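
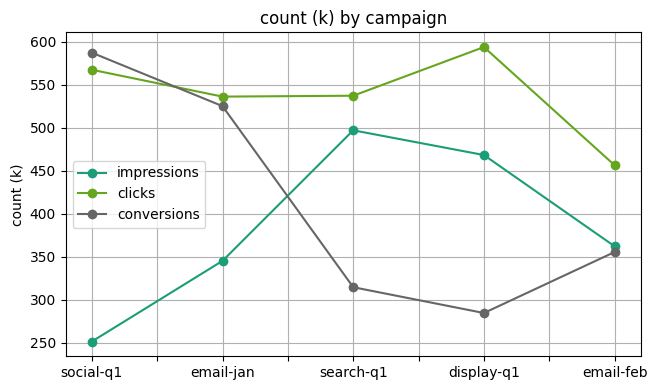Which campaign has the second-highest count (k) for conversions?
email-jan

Top 3 for conversions: social-q1 ≈ 600, email-jan ≈ 550, email-feb ≈ 350.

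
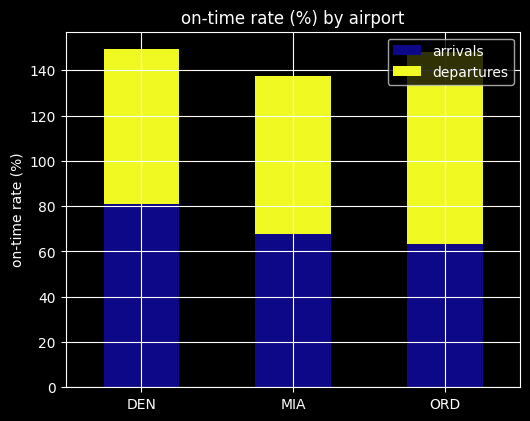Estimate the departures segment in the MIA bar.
≈ 80

departures top ≈ 140, bottom ≈ 60; segment ≈ 80.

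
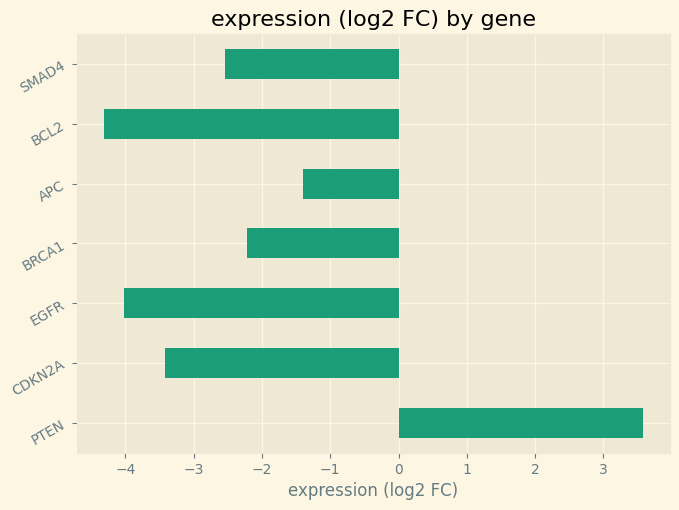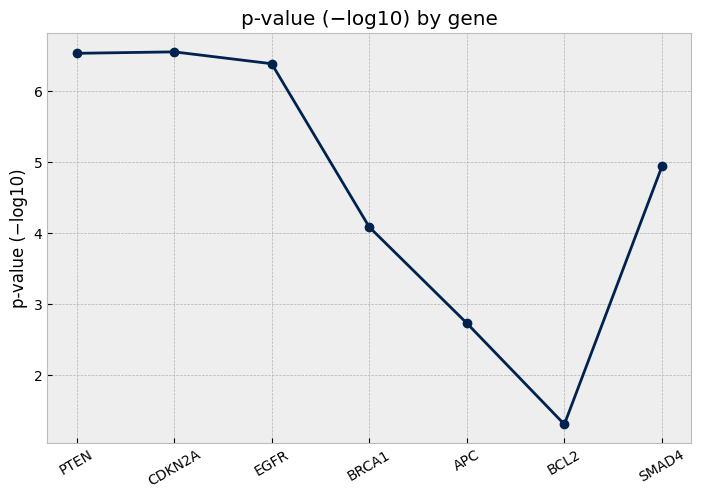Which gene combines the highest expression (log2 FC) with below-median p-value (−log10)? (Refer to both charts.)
APC

Chart 2 median p-value (−log10) ≈ 5; below-median genes: BRCA1, APC, BCL2. Among those, APC has the highest expression (log2 FC) (≈ -1.5).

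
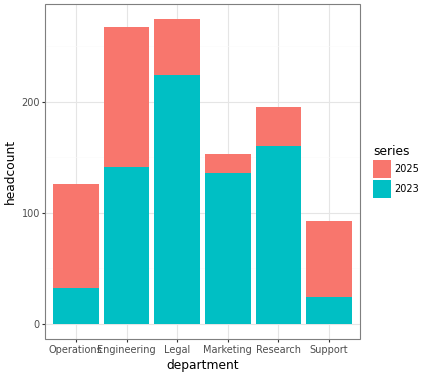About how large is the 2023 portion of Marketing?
≈ 125

2023 top ≈ 125, bottom ≈ 0; segment ≈ 125.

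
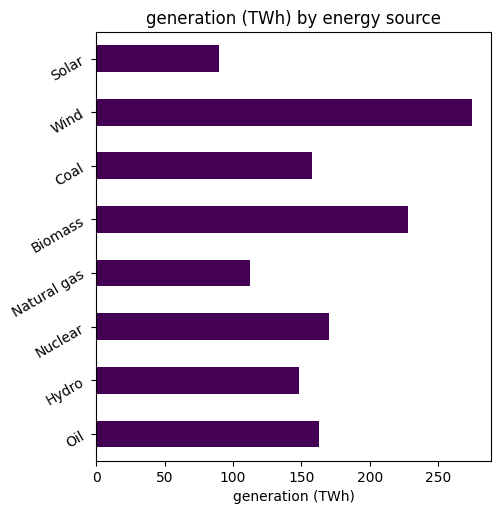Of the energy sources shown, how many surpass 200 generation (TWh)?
Above 200: Biomass, Wind.

2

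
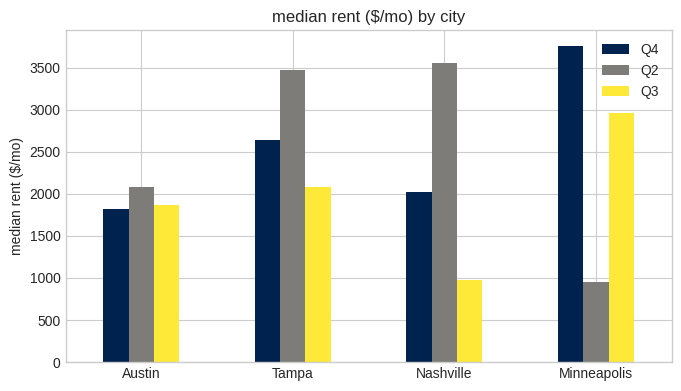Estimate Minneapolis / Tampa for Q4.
Minneapolis ≈ 4000, Tampa ≈ 2500; 4000/2500 ≈ 1.6.

≈ 1.6×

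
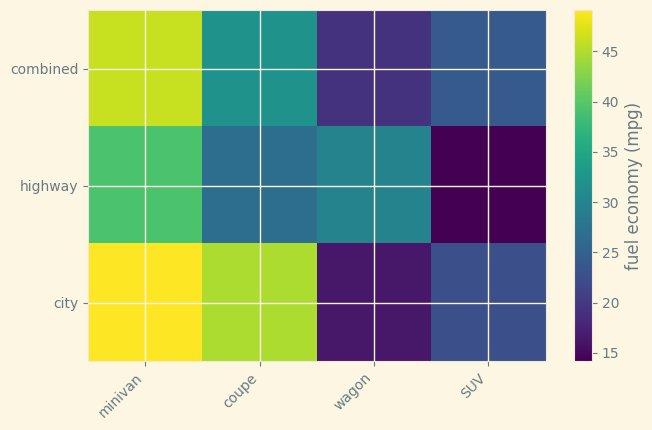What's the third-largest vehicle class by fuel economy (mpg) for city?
Top 4 for city: minivan ≈ 50, coupe ≈ 45, SUV ≈ 25, wagon ≈ 15.

SUV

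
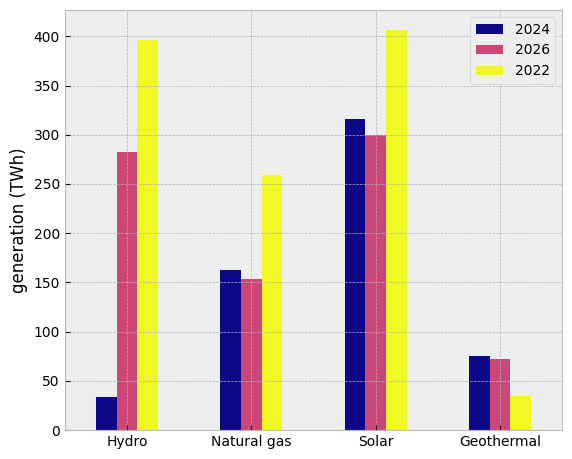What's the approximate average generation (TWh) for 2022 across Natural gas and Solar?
≈ 325

(250 + 400) / 2 ≈ 325.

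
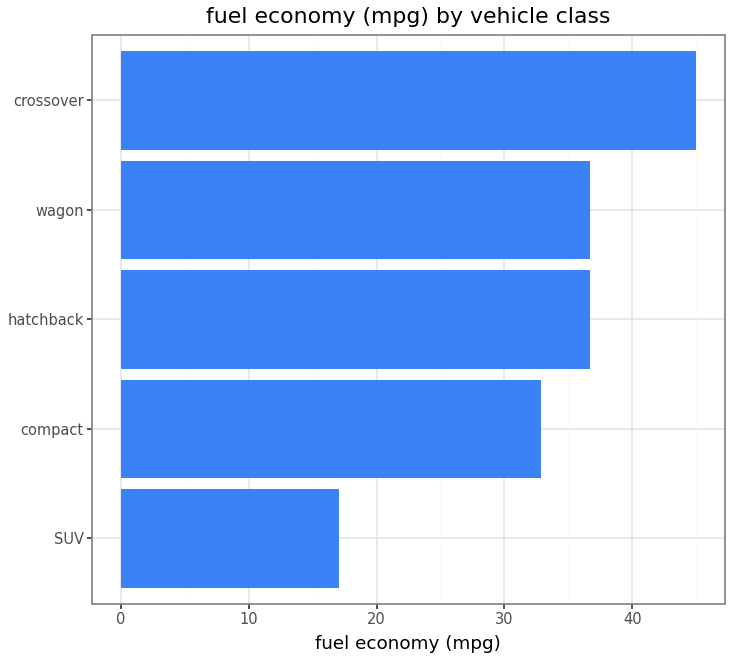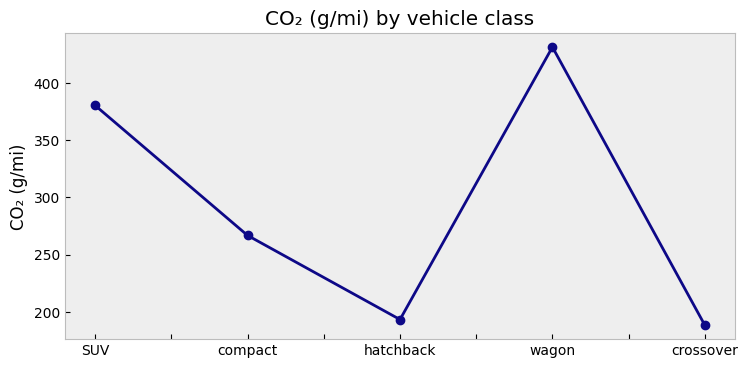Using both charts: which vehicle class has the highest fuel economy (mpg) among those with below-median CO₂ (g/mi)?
crossover

Chart 2 median CO₂ (g/mi) ≈ 250; below-median vehicle classes: hatchback, crossover. Among those, crossover has the highest fuel economy (mpg) (≈ 45).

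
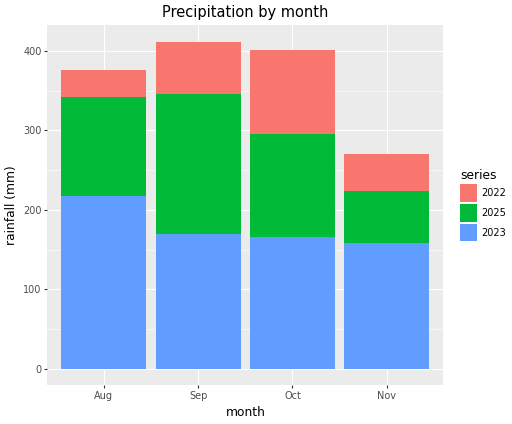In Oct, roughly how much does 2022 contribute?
2022 top ≈ 400, bottom ≈ 300; segment ≈ 100.

≈ 100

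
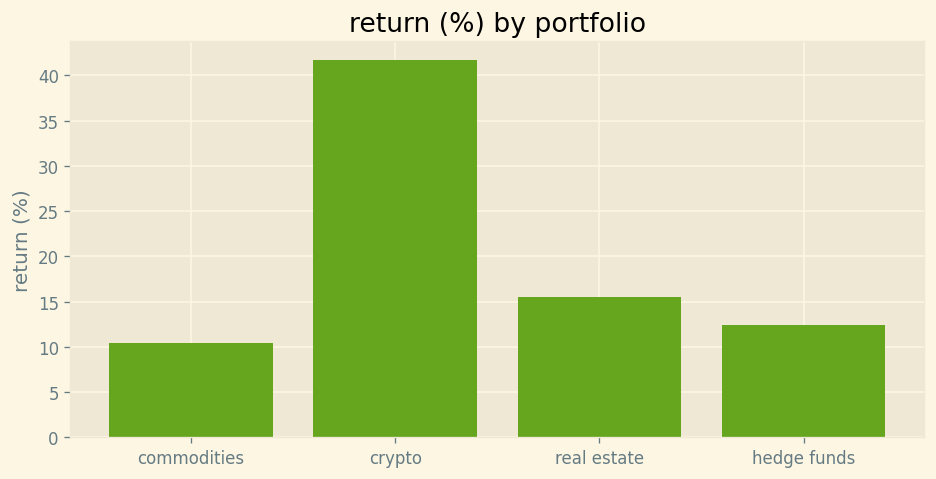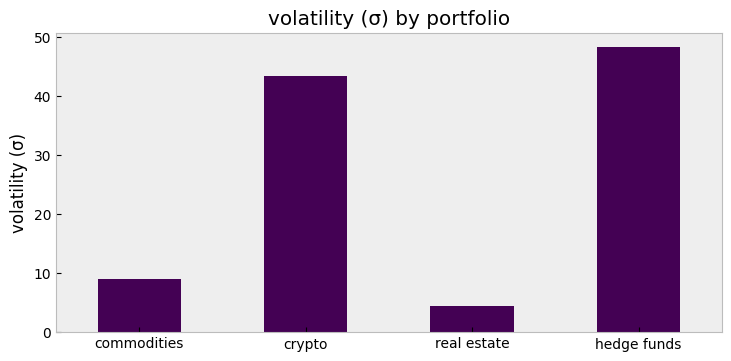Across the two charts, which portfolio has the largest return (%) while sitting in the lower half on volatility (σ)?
real estate

Chart 2 median volatility (σ) ≈ 25; below-median portfolios: commodities, real estate. Among those, real estate has the highest return (%) (≈ 15).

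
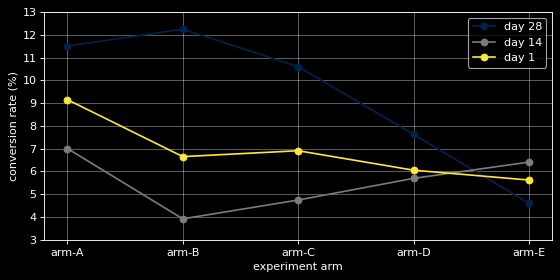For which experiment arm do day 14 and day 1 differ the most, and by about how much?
arm-B, ≈ 3 %

arm-B: day 14 ≈ 4, day 1 ≈ 7 → gap ≈ 3. Next-largest (arm-C) is only ≈ 2.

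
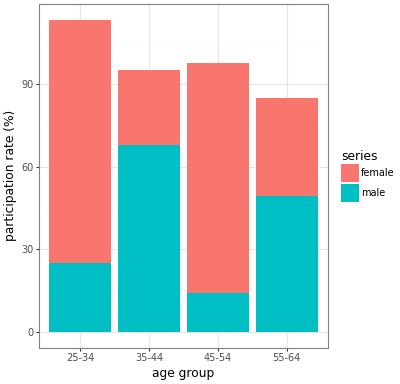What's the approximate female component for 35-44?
female top ≈ 100, bottom ≈ 70; segment ≈ 30.

≈ 30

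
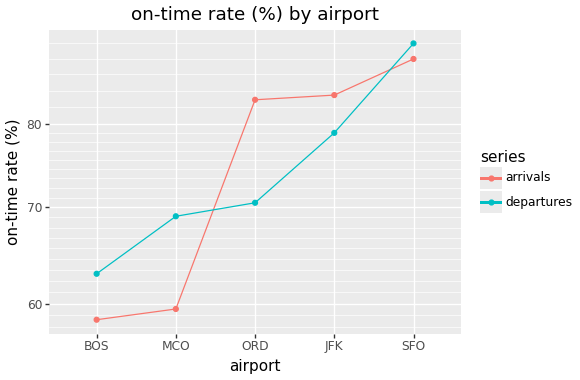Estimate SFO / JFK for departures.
≈ 1.12×

SFO ≈ 90, JFK ≈ 80; 90/80 ≈ 1.12.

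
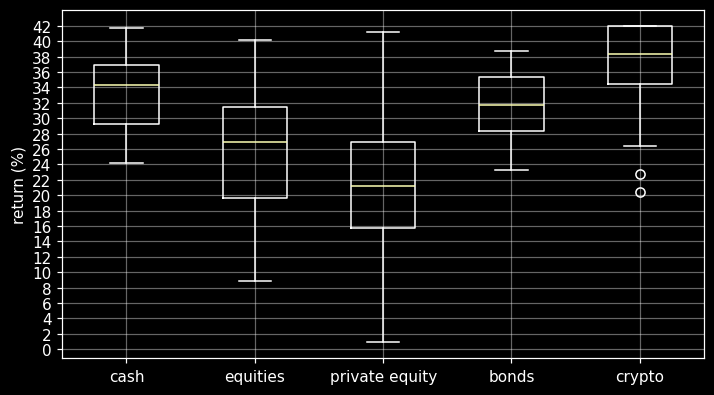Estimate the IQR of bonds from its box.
Q3 ≈ 36, Q1 ≈ 28; IQR ≈ 8.

≈ 8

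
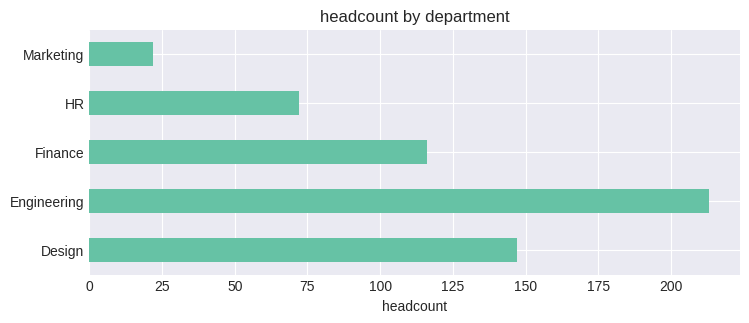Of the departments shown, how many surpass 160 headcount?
1

Above 160: Engineering.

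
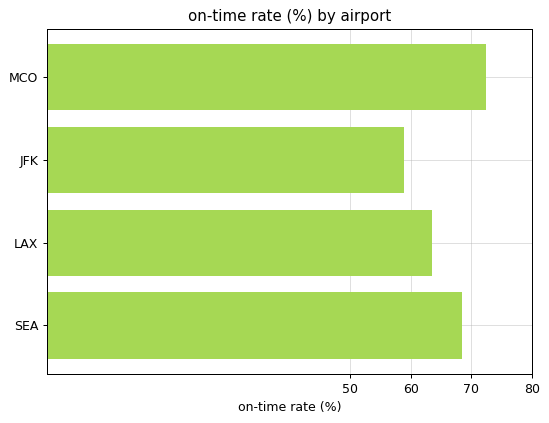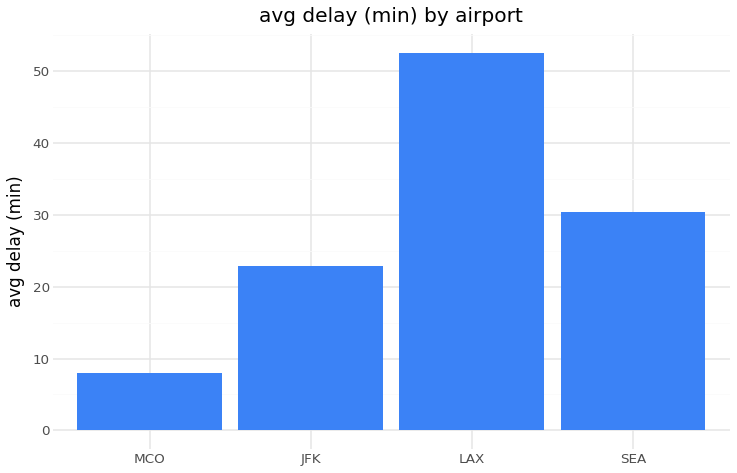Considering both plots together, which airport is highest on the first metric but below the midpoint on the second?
Chart 2 median avg delay (min) ≈ 25; below-median airports: MCO, JFK. Among those, MCO has the highest on-time rate (%) (≈ 70).

MCO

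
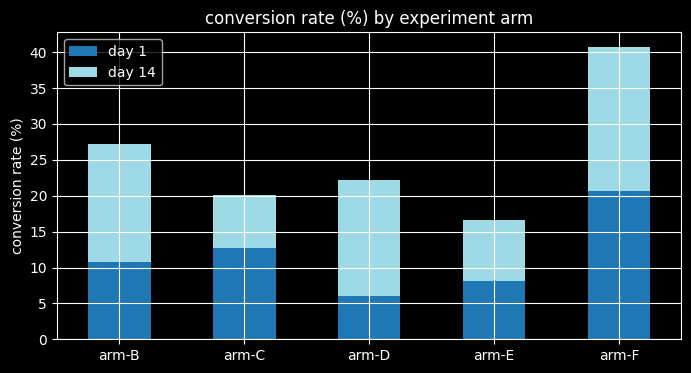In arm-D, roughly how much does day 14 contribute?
≈ 15

day 14 top ≈ 20, bottom ≈ 5; segment ≈ 15.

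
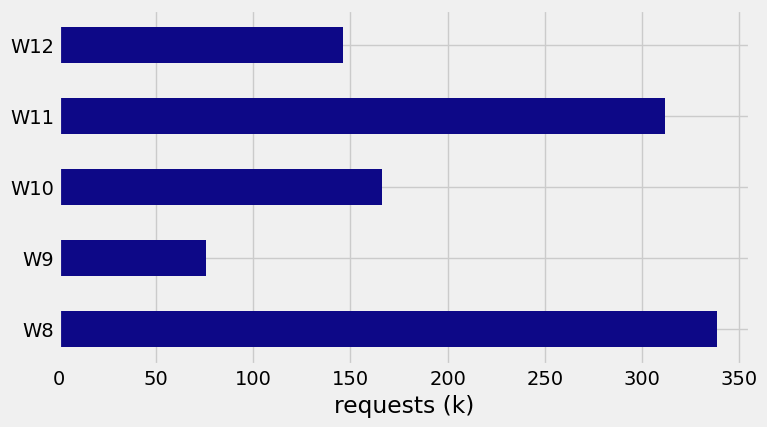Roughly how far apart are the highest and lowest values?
Max W8 ≈ 350, min W9 ≈ 100; range ≈ 250.

≈ 250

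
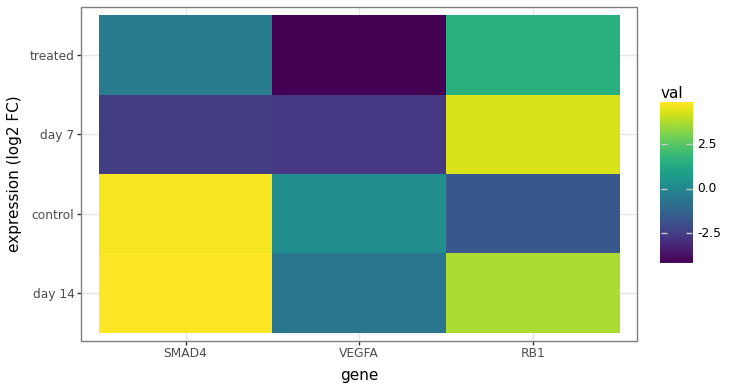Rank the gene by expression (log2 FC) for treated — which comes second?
SMAD4

Top 3 for treated: RB1 ≈ 2, SMAD4 ≈ 0, VEGFA ≈ -4.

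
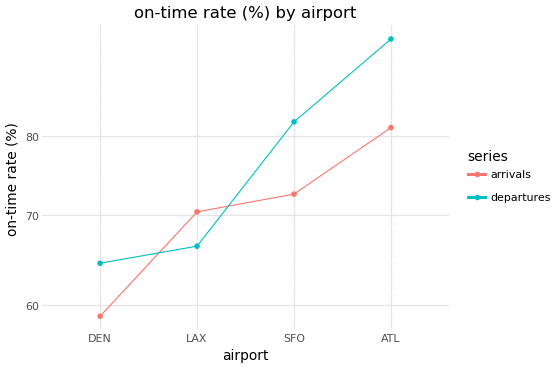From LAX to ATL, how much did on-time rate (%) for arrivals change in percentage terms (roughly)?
≈ +14.3%

LAX ≈ 70, ATL ≈ 80; (80 − 70) / 70 ≈ +14.3%.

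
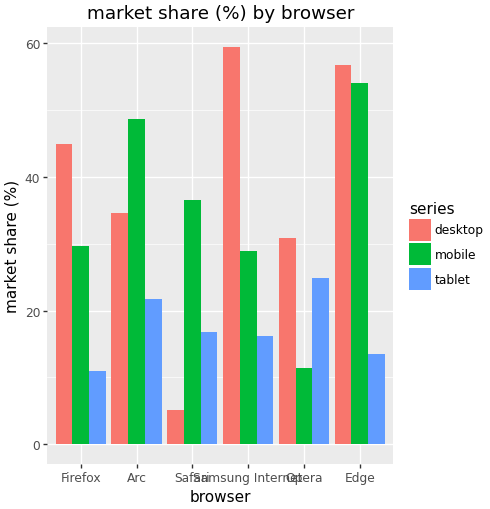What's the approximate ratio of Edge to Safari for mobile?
Edge ≈ 55, Safari ≈ 35; 55/35 ≈ 1.57.

≈ 1.57×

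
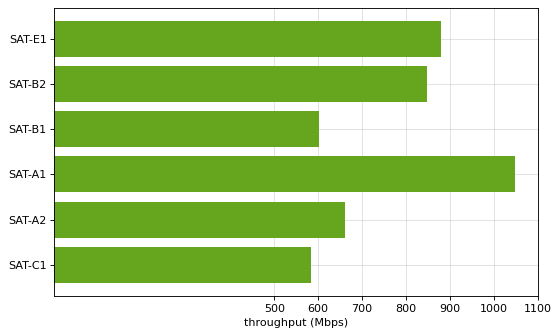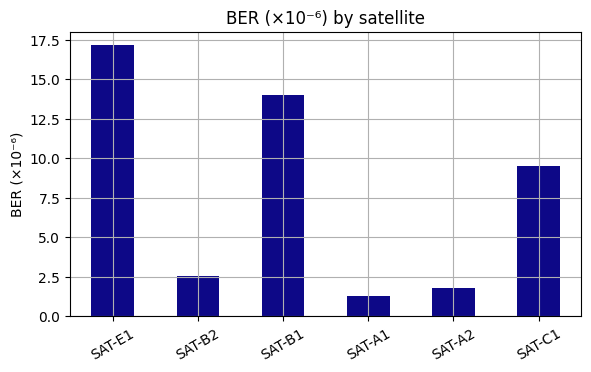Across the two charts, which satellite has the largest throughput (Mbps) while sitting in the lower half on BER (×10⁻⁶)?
Chart 2 median BER (×10⁻⁶) ≈ 6; below-median satellites: SAT-B2, SAT-A1, SAT-A2. Among those, SAT-A1 has the highest throughput (Mbps) (≈ 1000).

SAT-A1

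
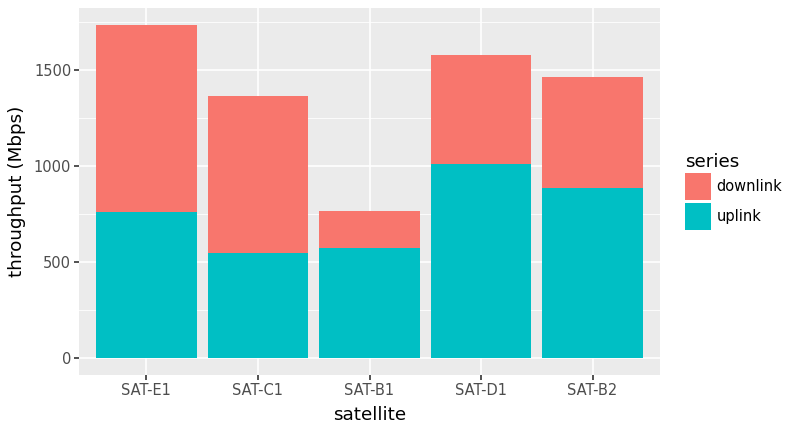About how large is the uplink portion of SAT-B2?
uplink top ≈ 800, bottom ≈ 0; segment ≈ 800.

≈ 800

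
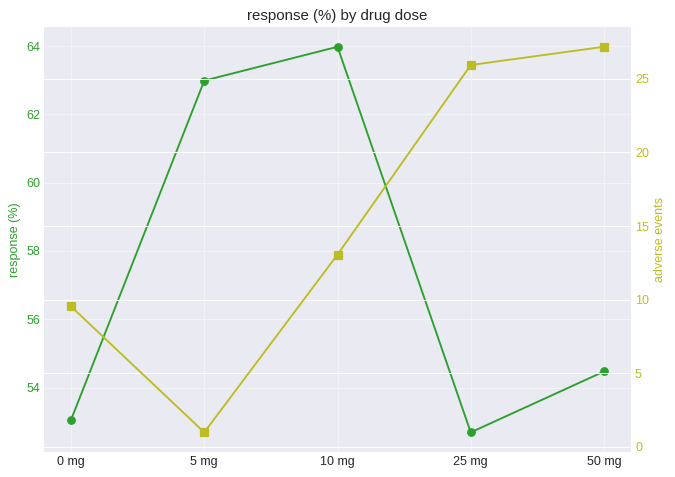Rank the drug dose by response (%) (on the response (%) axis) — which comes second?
Top 3 (on the response (%) axis): 10 mg ≈ 64, 5 mg ≈ 63, 50 mg ≈ 54.

5 mg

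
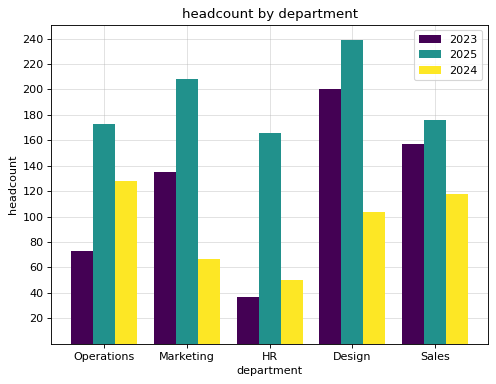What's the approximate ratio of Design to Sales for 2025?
≈ 1.33×

Design ≈ 240, Sales ≈ 180; 240/180 ≈ 1.33.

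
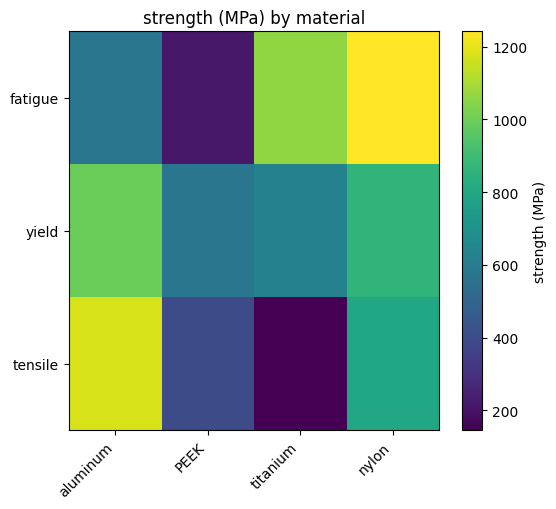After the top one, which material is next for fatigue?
Top 3 for fatigue: nylon ≈ 1200, titanium ≈ 1100, aluminum ≈ 600.

titanium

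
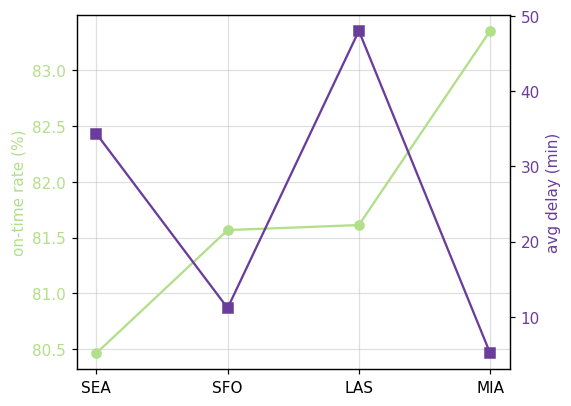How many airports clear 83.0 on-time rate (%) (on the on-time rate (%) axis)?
Above 83.0: MIA.

1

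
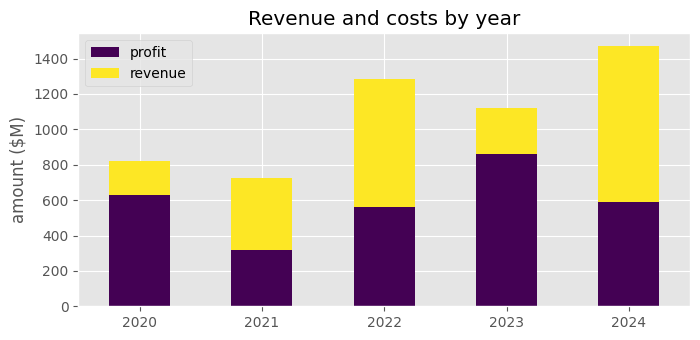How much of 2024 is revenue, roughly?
≈ 800

revenue top ≈ 1400, bottom ≈ 600; segment ≈ 800.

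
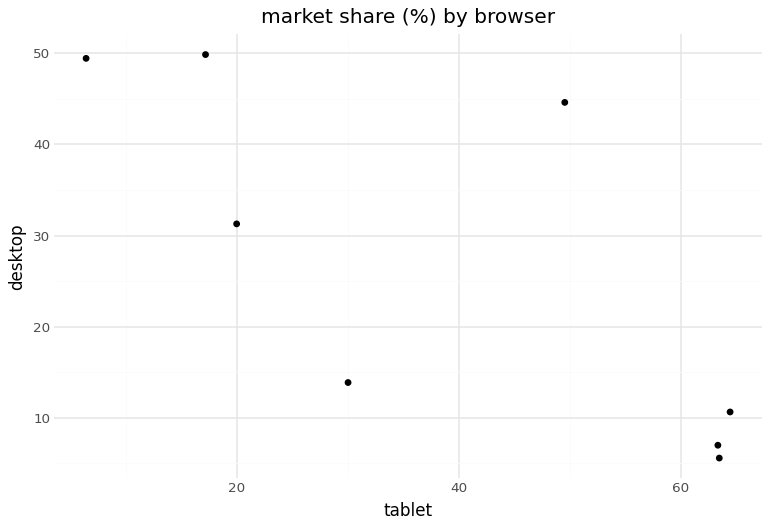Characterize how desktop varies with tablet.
negative, strong

Points are negatively correlated; strong (|r| ≈ 0.8).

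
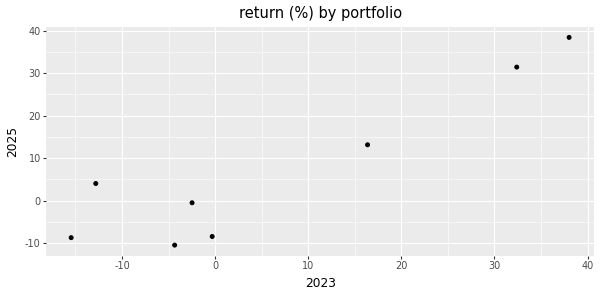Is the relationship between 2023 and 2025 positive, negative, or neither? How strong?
positive, strong

Points are positively correlated; strong (|r| ≈ 0.9).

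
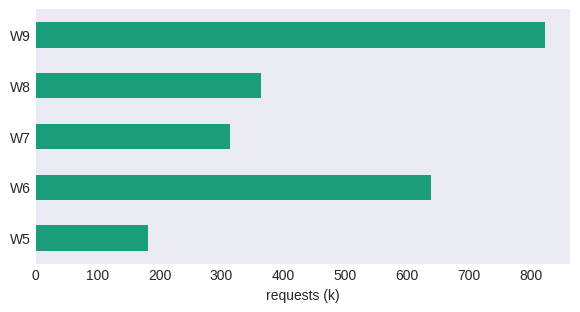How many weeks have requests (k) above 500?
2

Above 500: W6, W9.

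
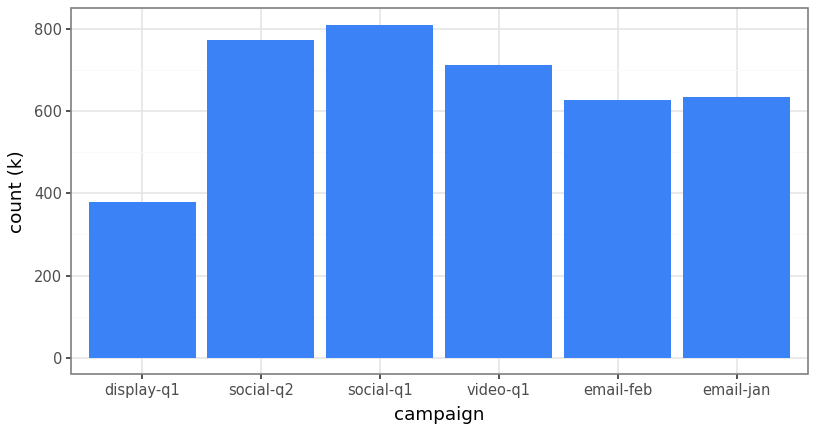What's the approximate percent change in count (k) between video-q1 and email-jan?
video-q1 ≈ 700, email-jan ≈ 600; (600 − 700) / 700 ≈ -14.3%.

≈ -14.3%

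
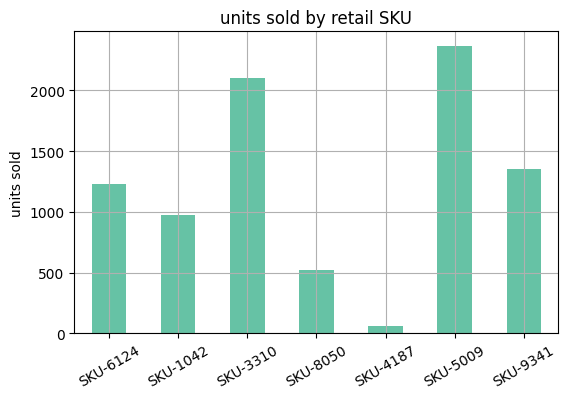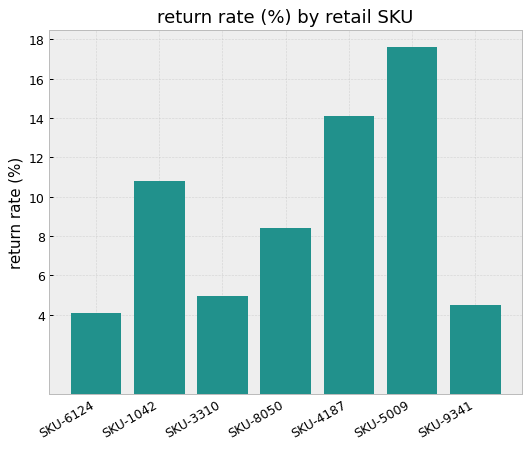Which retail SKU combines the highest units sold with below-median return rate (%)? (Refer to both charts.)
SKU-3310

Chart 2 median return rate (%) ≈ 8; below-median retail SKUs: SKU-6124, SKU-3310, SKU-9341. Among those, SKU-3310 has the highest units sold (≈ 2000).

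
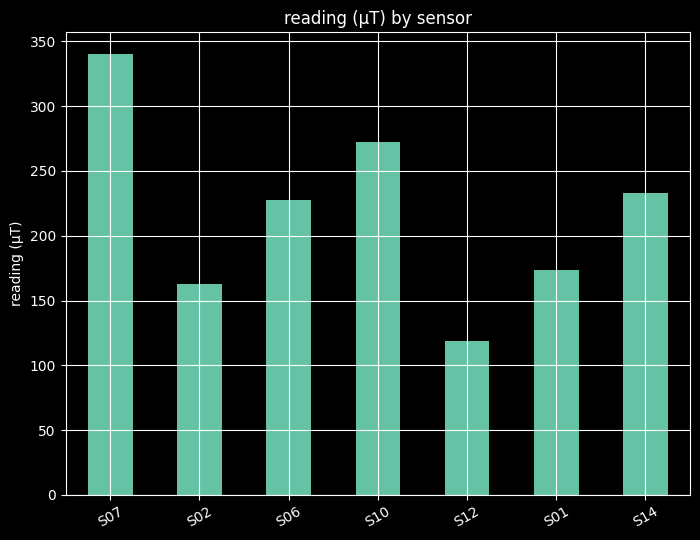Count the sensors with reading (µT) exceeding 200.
4

Above 200: S07, S06, S10, S14.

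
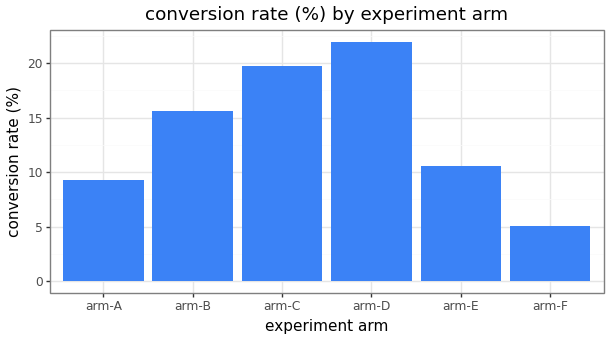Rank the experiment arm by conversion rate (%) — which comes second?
Top 3: arm-D ≈ 22, arm-C ≈ 20, arm-B ≈ 16.

arm-C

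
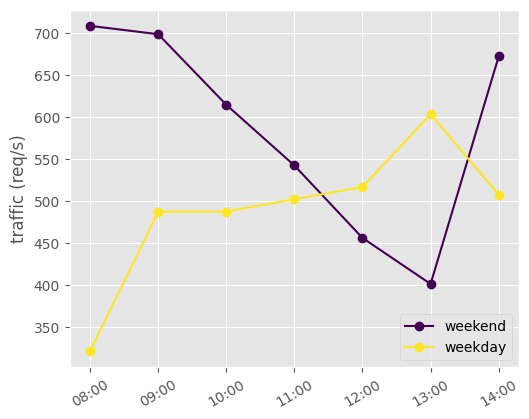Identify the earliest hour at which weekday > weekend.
12:00

11:00: weekday ≈ 500 vs weekend ≈ 550 (not yet); 12:00: weekday ≈ 500 vs weekend ≈ 450 (first crossover).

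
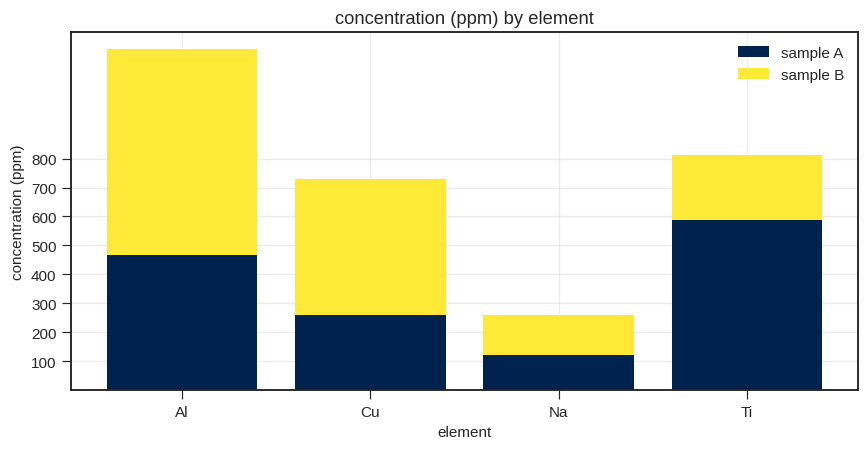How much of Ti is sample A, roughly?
≈ 600

sample A top ≈ 600, bottom ≈ 0; segment ≈ 600.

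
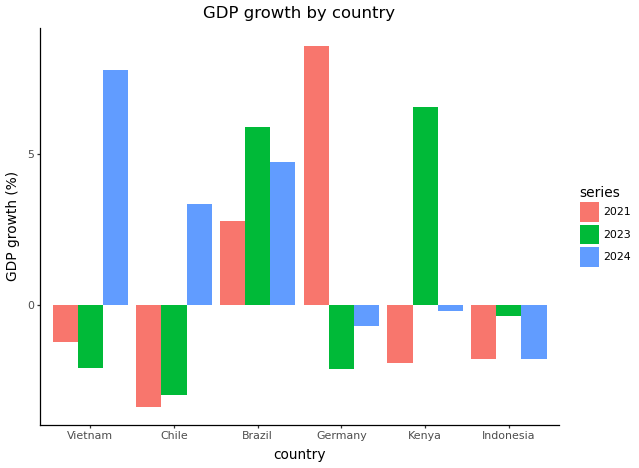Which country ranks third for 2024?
Top 4 for 2024: Vietnam ≈ 8, Brazil ≈ 5, Chile ≈ 3, Kenya ≈ 0.

Chile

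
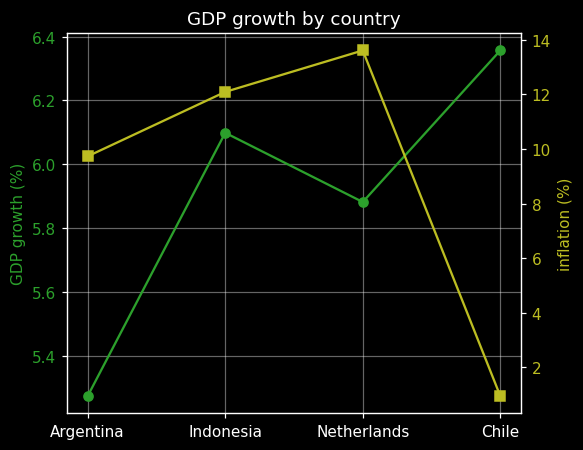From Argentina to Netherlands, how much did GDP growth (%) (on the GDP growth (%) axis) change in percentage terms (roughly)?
≈ +11.3%

Argentina ≈ 5.3, Netherlands ≈ 5.9; (5.9 − 5.3) / 5.3 ≈ +11.3%.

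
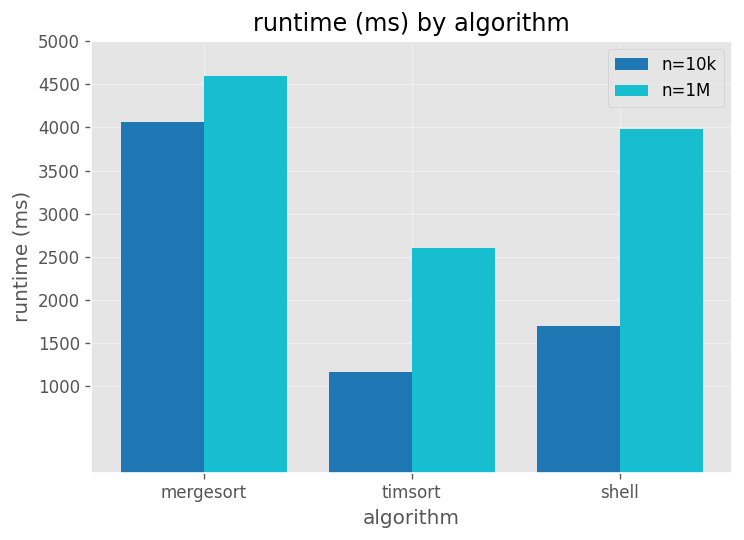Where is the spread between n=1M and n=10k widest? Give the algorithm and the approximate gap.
shell: n=1M ≈ 4000, n=10k ≈ 1500 → gap ≈ 2500. Next-largest (timsort) is only ≈ 1500.

shell, ≈ 2500 ms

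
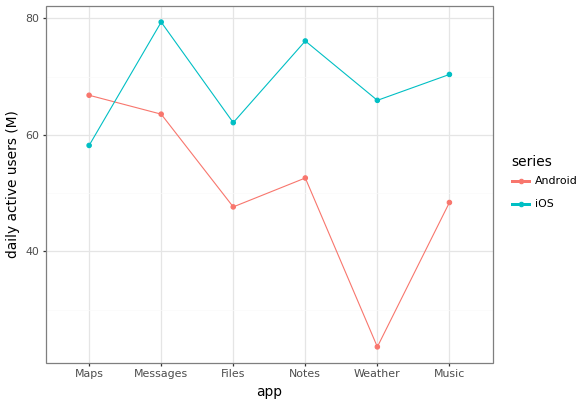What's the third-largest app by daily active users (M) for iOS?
Top 4 for iOS: Messages ≈ 80, Notes ≈ 75, Music ≈ 70, Weather ≈ 65.

Music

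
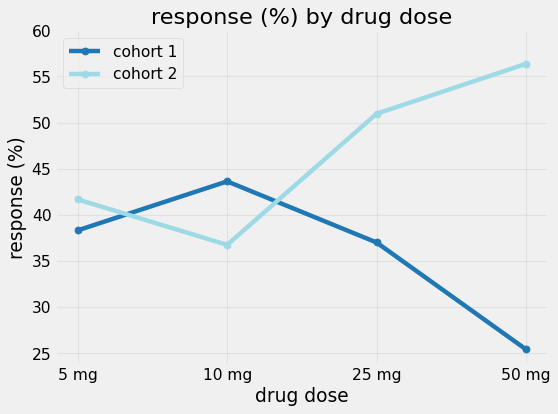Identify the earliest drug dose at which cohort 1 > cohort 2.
10 mg

5 mg: cohort 1 ≈ 40 vs cohort 2 ≈ 40 (not yet); 10 mg: cohort 1 ≈ 45 vs cohort 2 ≈ 35 (first crossover).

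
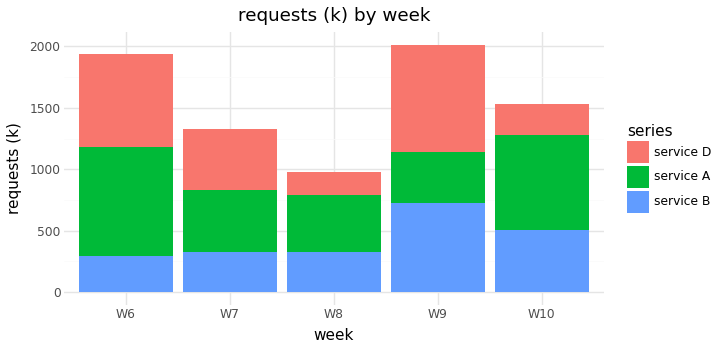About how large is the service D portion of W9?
service D top ≈ 2000, bottom ≈ 1200; segment ≈ 800.

≈ 800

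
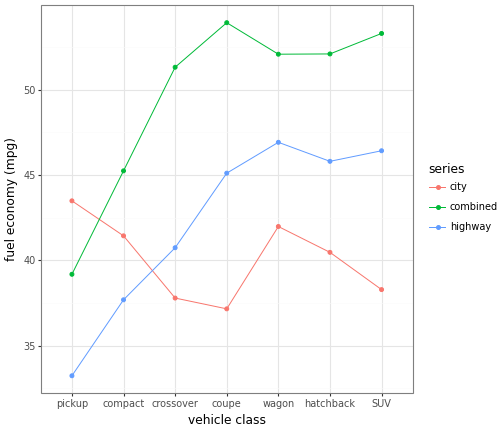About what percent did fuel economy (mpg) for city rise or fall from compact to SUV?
compact ≈ 42, SUV ≈ 38; (38 − 42) / 42 ≈ -9.5%.

≈ -9.5%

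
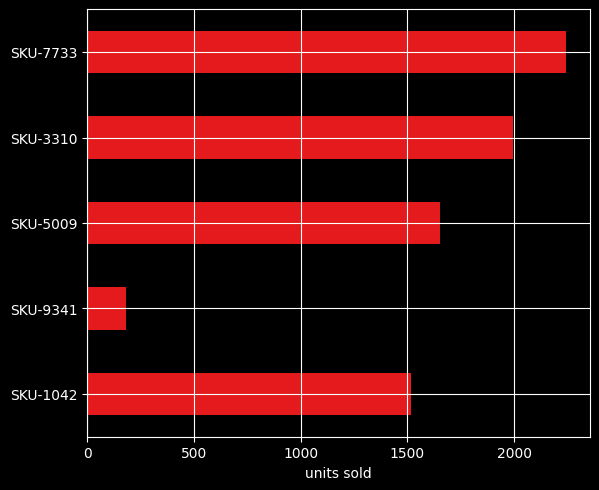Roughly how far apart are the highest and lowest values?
Max SKU-7733 ≈ 2200, min SKU-9341 ≈ 200; range ≈ 2000.

≈ 2000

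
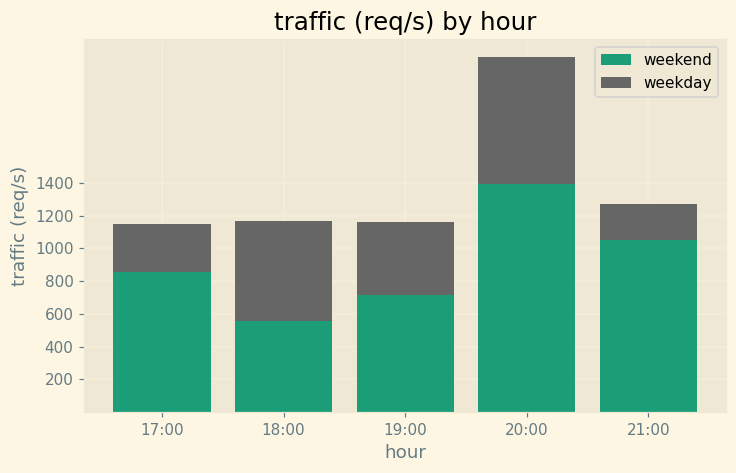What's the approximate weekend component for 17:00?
≈ 800

weekend top ≈ 800, bottom ≈ 0; segment ≈ 800.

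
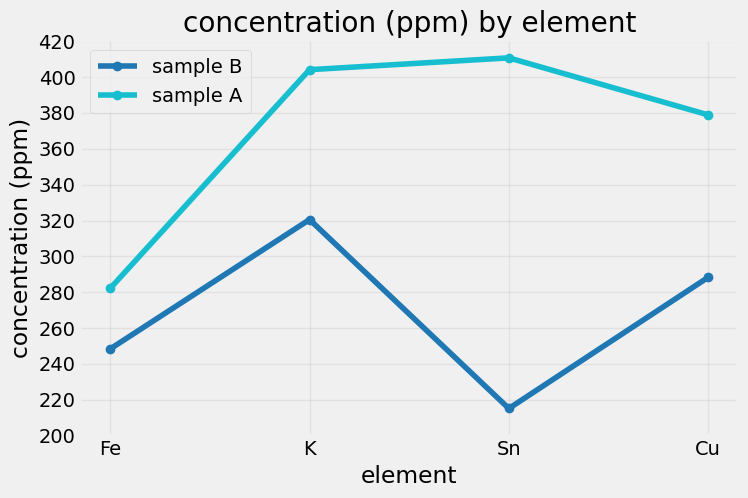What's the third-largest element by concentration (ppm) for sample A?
Top 4 for sample A: Sn ≈ 420, K ≈ 400, Cu ≈ 380, Fe ≈ 280.

Cu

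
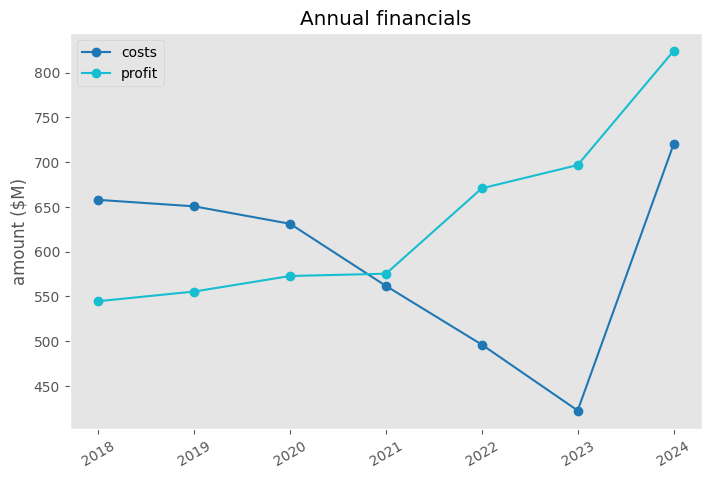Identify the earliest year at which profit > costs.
2020: profit ≈ 550 vs costs ≈ 650 (not yet); 2021: profit ≈ 600 vs costs ≈ 550 (first crossover).

2021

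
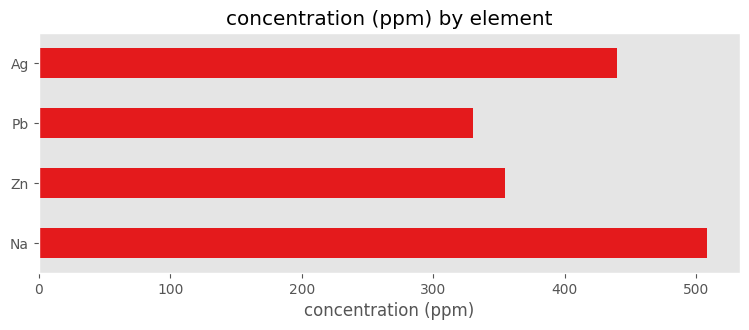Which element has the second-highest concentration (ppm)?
Ag

Top 3: Na ≈ 500, Ag ≈ 450, Zn ≈ 350.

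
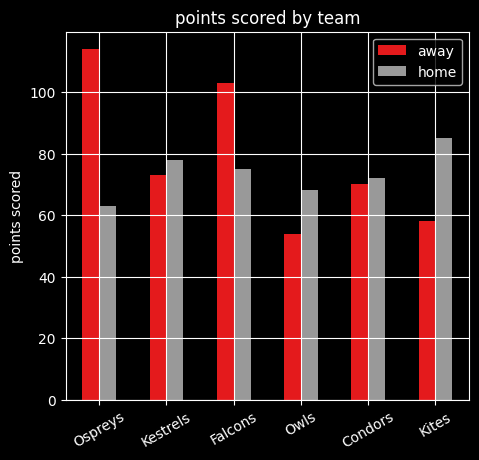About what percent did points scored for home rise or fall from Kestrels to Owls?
≈ -12.5%

Kestrels ≈ 80, Owls ≈ 70; (70 − 80) / 80 ≈ -12.5%.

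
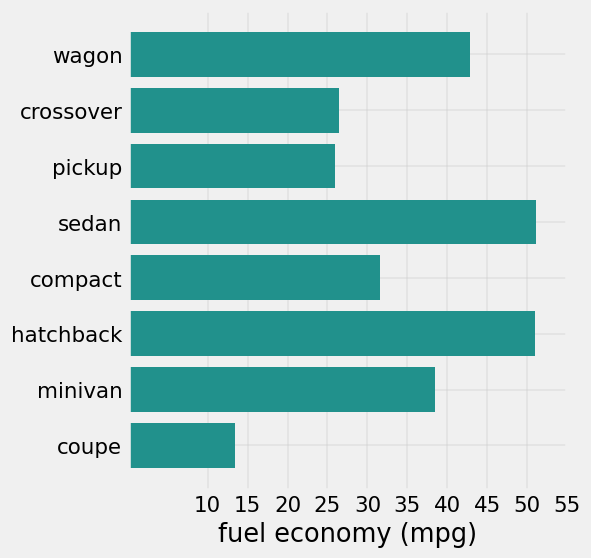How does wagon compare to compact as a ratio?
wagon ≈ 45, compact ≈ 30; 45/30 ≈ 1.5.

≈ 1.5×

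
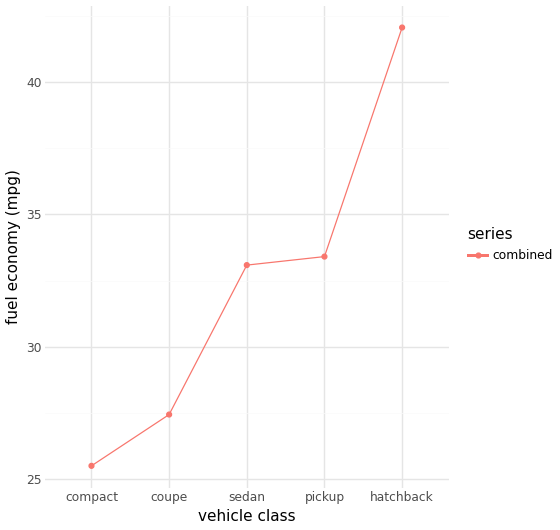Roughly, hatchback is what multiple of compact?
≈ 1.62×

hatchback ≈ 42, compact ≈ 26; 42/26 ≈ 1.62.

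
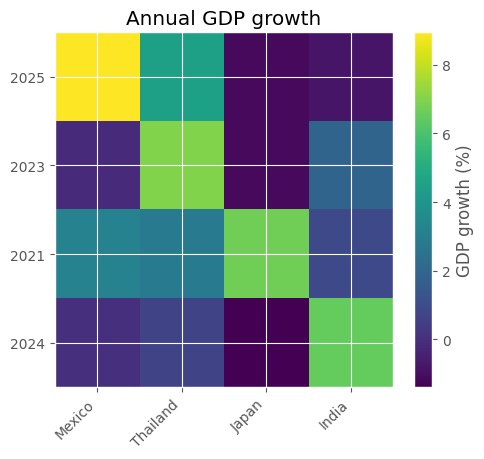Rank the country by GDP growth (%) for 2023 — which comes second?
India

Top 3 for 2023: Thailand ≈ 7, India ≈ 2, Mexico ≈ 0.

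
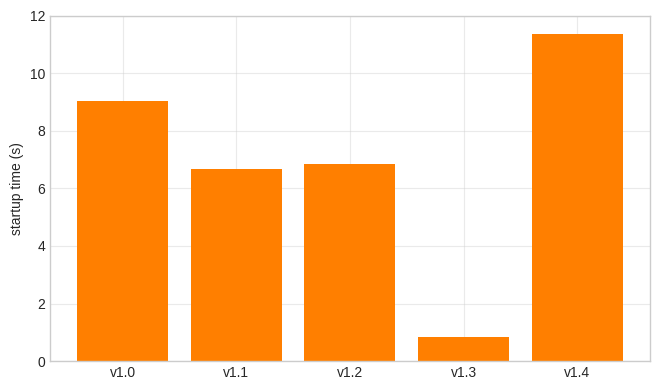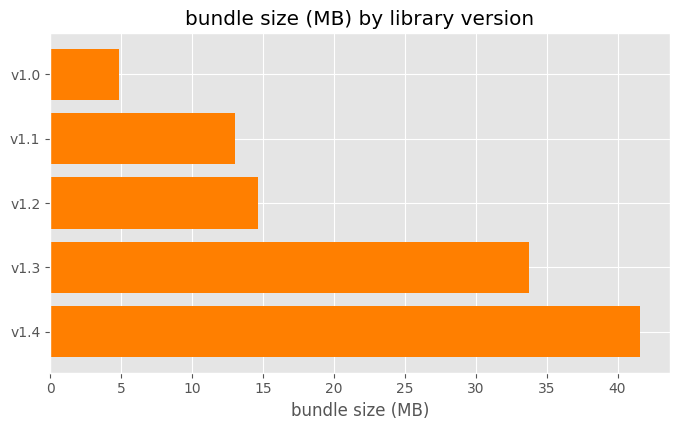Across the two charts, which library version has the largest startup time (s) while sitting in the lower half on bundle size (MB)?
Chart 2 median bundle size (MB) ≈ 15; below-median library versions: v1.0, v1.1. Among those, v1.0 has the highest startup time (s) (≈ 10).

v1.0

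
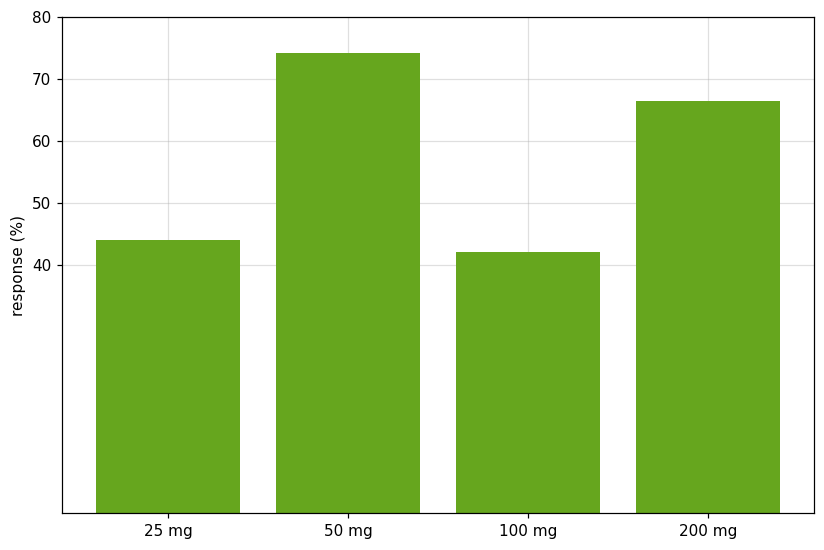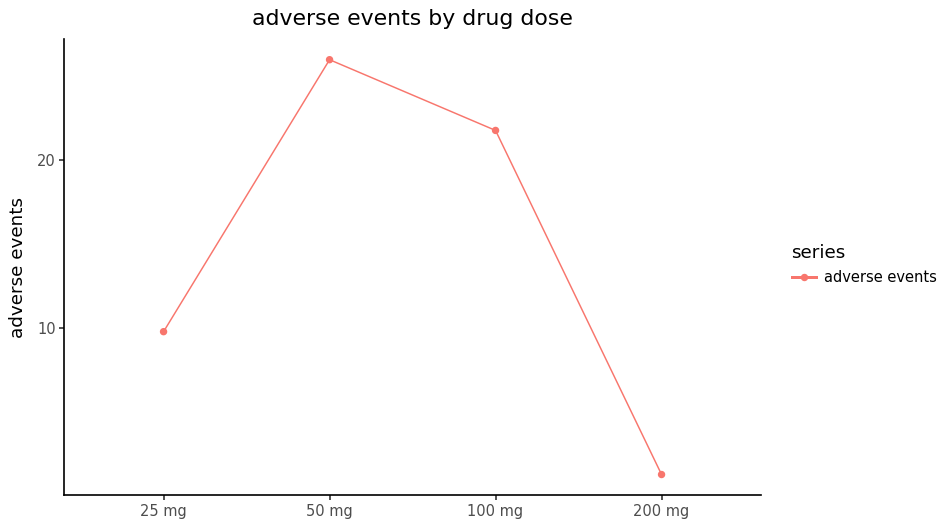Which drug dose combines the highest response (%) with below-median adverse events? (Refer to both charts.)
200 mg

Chart 2 median adverse events ≈ 15; below-median drug doses: 25 mg, 200 mg. Among those, 200 mg has the highest response (%) (≈ 70).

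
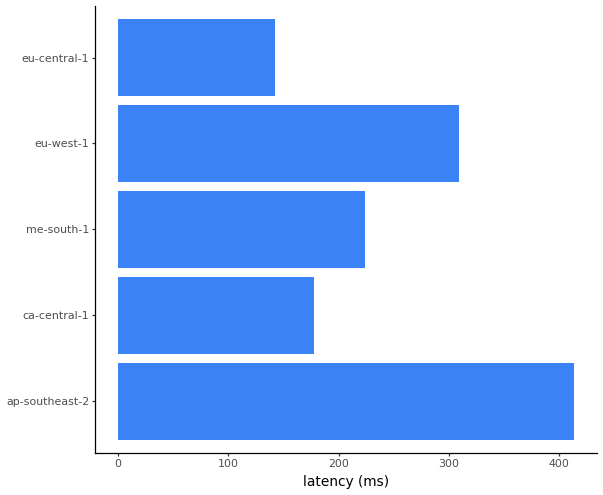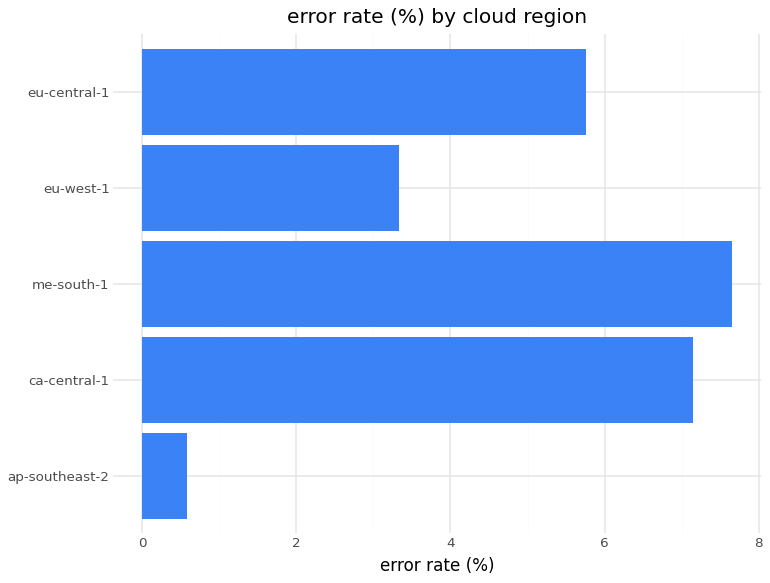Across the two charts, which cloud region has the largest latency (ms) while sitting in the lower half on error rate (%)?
Chart 2 median error rate (%) ≈ 6; below-median cloud regions: ap-southeast-2, eu-west-1. Among those, ap-southeast-2 has the highest latency (ms) (≈ 400).

ap-southeast-2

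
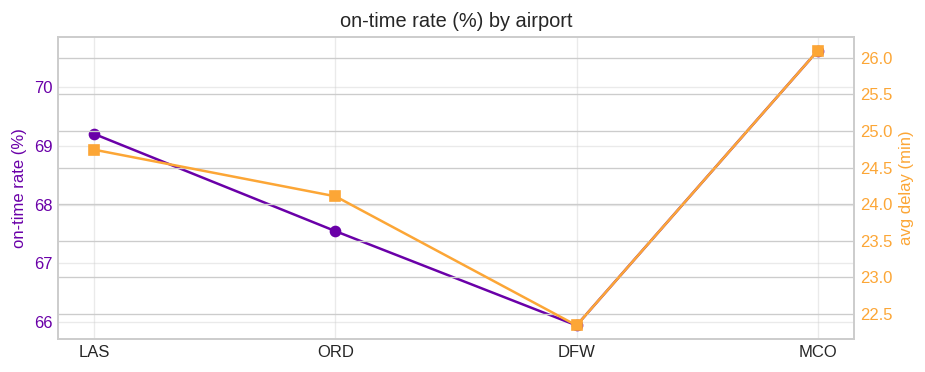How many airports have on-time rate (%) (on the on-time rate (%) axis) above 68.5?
Above 68.5: LAS, MCO.

2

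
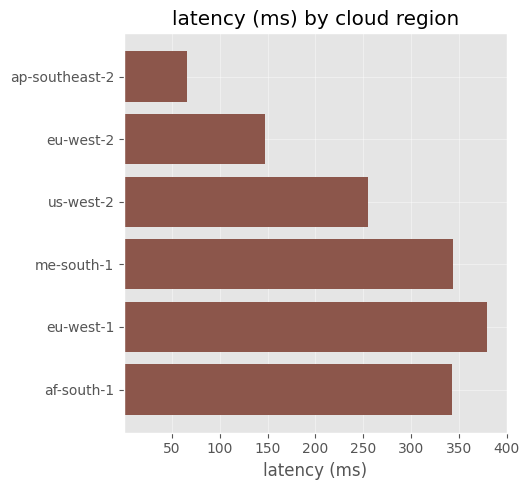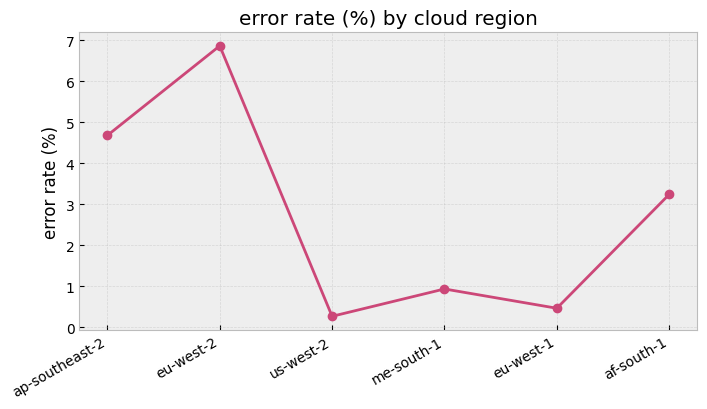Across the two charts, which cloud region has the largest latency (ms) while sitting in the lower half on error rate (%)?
Chart 2 median error rate (%) ≈ 2; below-median cloud regions: us-west-2, me-south-1, eu-west-1. Among those, eu-west-1 has the highest latency (ms) (≈ 400).

eu-west-1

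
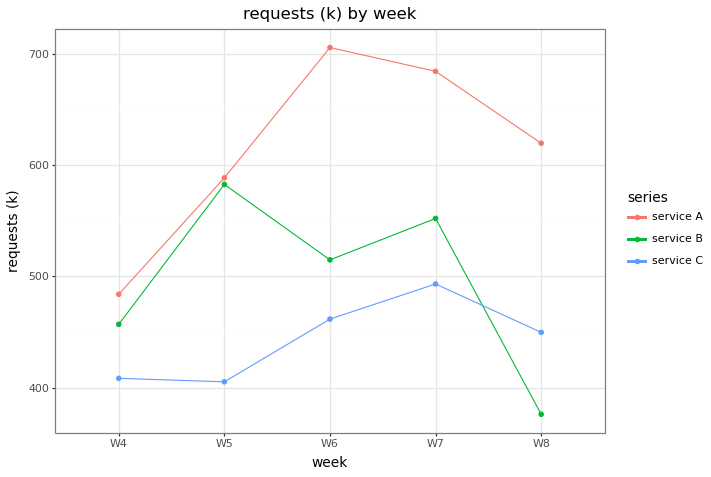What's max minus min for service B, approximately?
≈ 200

Max W5 ≈ 600, min W8 ≈ 400; range ≈ 200.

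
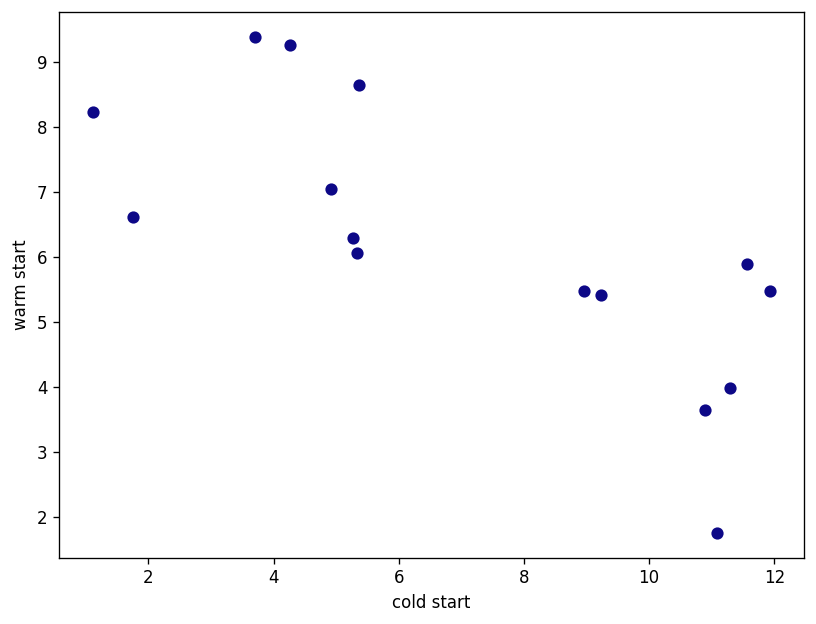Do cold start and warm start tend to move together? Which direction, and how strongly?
negative, strong

Points are negatively correlated; strong (|r| ≈ 0.8).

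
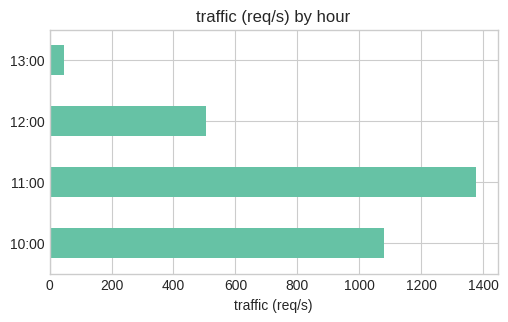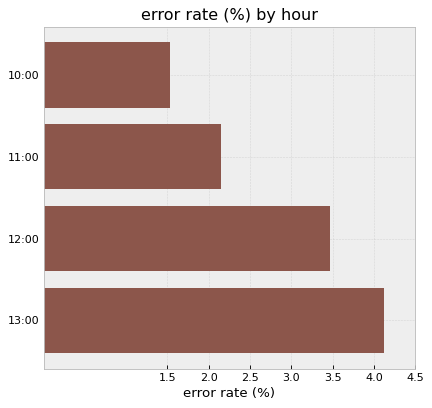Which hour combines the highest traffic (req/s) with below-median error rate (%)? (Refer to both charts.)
11:00

Chart 2 median error rate (%) ≈ 3; below-median hours: 10:00, 11:00. Among those, 11:00 has the highest traffic (req/s) (≈ 1400).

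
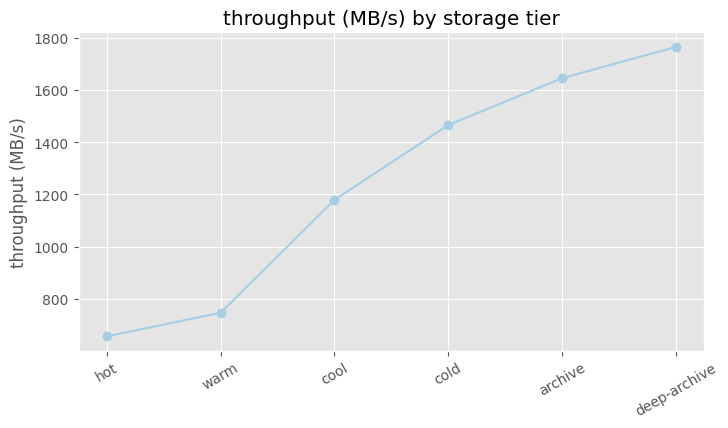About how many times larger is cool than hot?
≈ 1.71×

cool ≈ 1200, hot ≈ 700; 1200/700 ≈ 1.71.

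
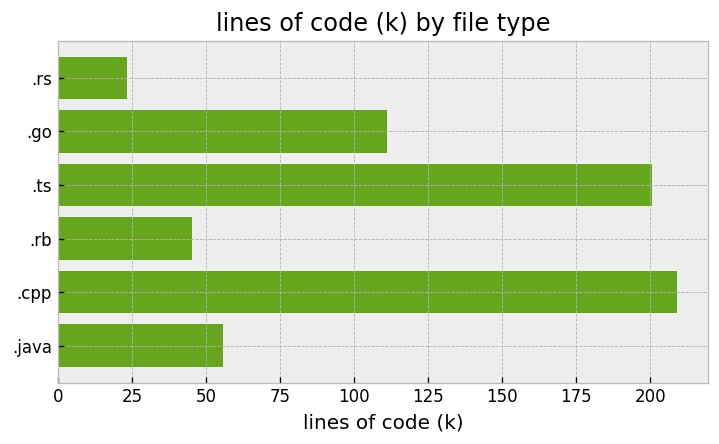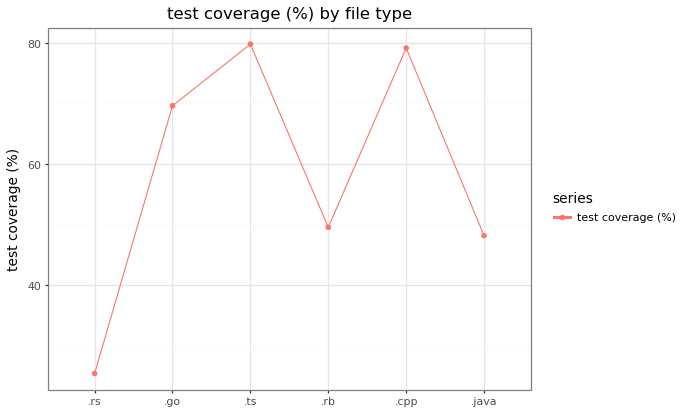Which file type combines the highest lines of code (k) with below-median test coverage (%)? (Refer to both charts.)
.java

Chart 2 median test coverage (%) ≈ 60; below-median file types: .rs, .rb, .java. Among those, .java has the highest lines of code (k) (≈ 60).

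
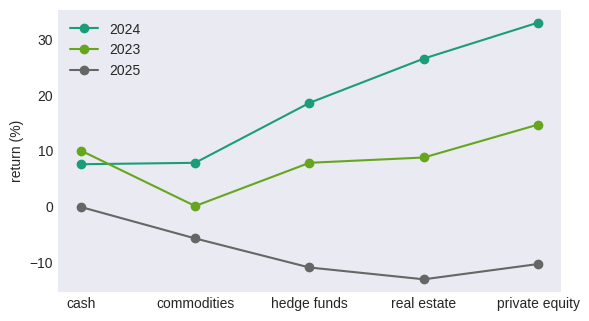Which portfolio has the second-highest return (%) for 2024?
real estate

Top 3 for 2024: private equity ≈ 35, real estate ≈ 25, hedge funds ≈ 20.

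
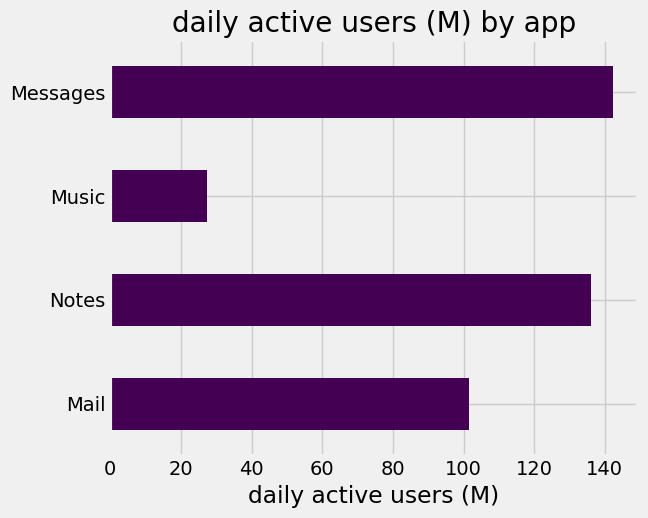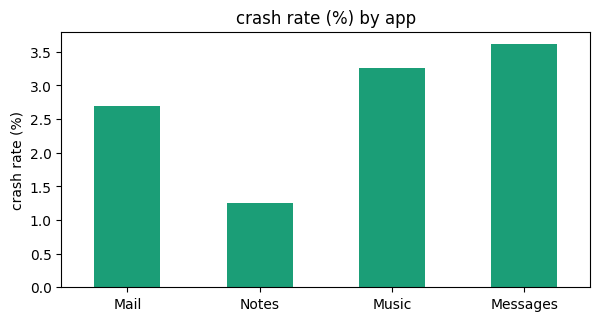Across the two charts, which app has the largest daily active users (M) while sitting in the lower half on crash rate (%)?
Notes

Chart 2 median crash rate (%) ≈ 3; below-median apps: Mail, Notes. Among those, Notes has the highest daily active users (M) (≈ 140).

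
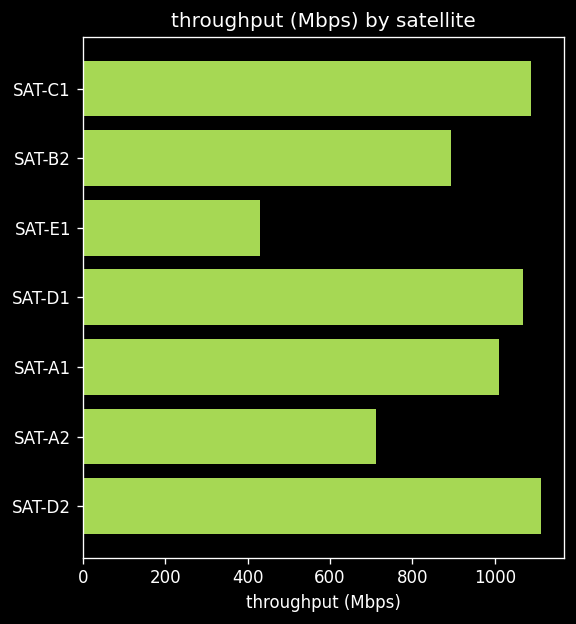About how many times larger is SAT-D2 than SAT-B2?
SAT-D2 ≈ 1100, SAT-B2 ≈ 900; 1100/900 ≈ 1.22.

≈ 1.22×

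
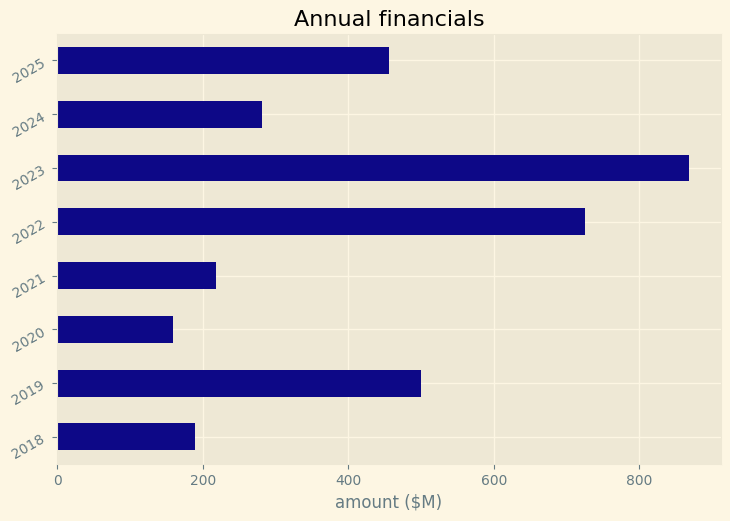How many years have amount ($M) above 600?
Above 600: 2022, 2023.

2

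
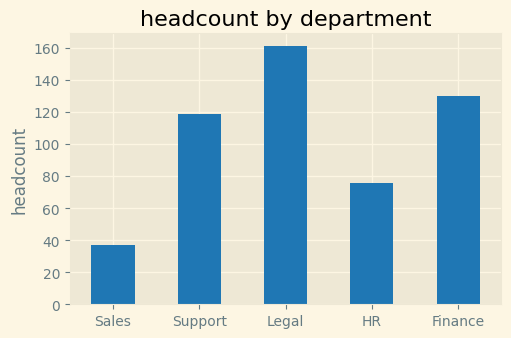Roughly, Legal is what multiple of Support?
Legal ≈ 160, Support ≈ 120; 160/120 ≈ 1.33.

≈ 1.33×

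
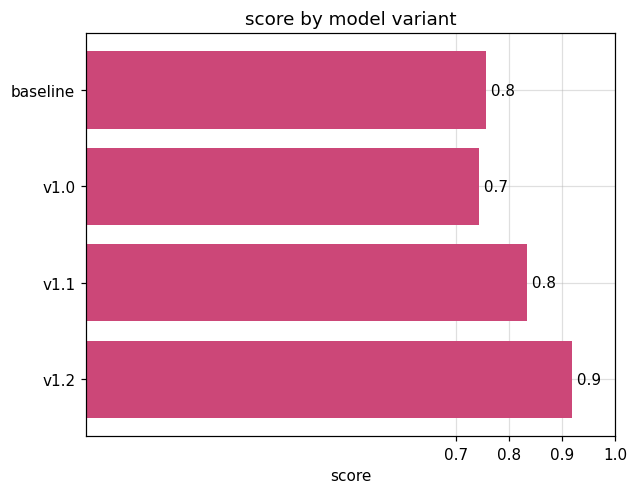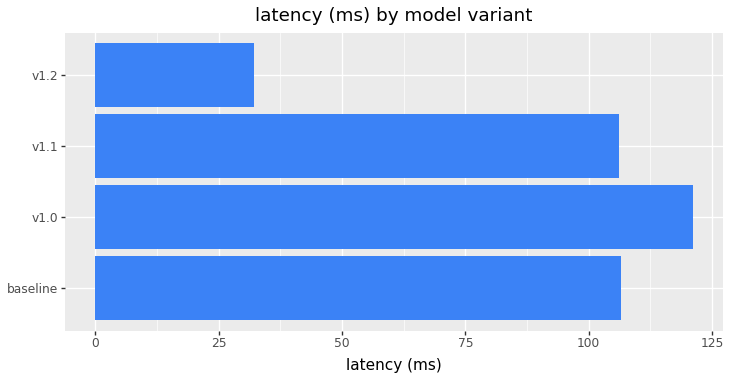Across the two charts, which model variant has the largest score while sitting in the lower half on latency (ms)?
v1.2

Chart 2 median latency (ms) ≈ 100; below-median model variants: v1.1, v1.2. Among those, v1.2 has the highest score (≈ 0.9).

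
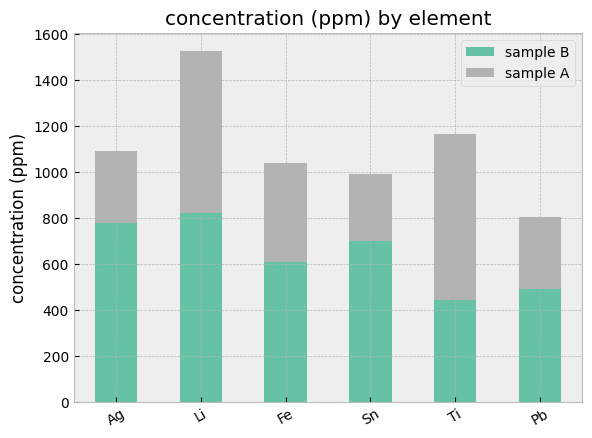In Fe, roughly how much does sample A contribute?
≈ 400

sample A top ≈ 1000, bottom ≈ 600; segment ≈ 400.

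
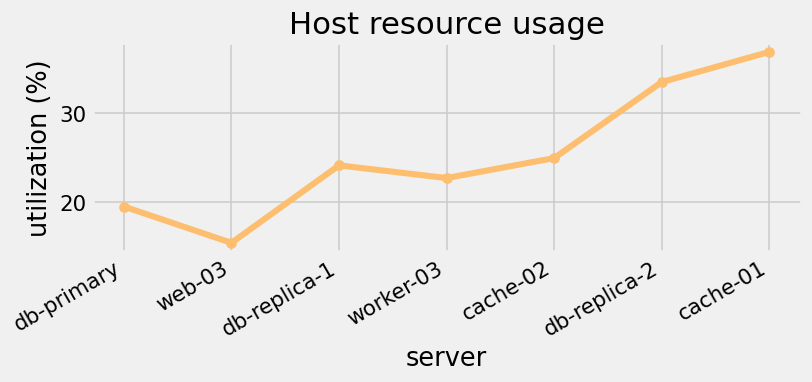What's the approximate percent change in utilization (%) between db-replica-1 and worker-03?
≈ -8.3%

db-replica-1 ≈ 24, worker-03 ≈ 22; (22 − 24) / 24 ≈ -8.3%.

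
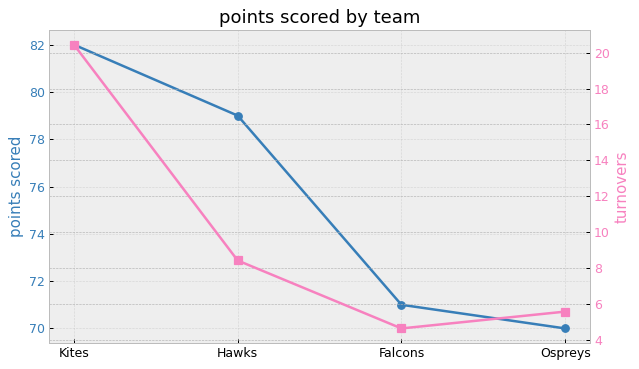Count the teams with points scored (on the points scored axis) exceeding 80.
1

Above 80: Kites.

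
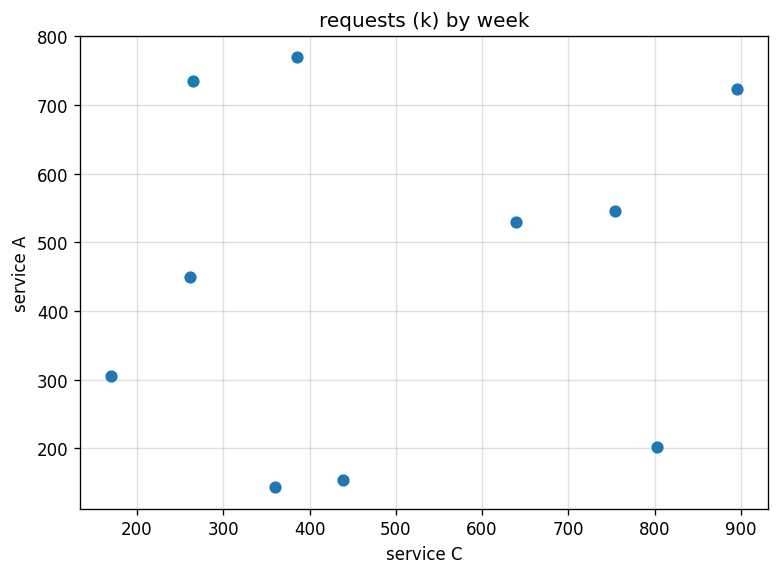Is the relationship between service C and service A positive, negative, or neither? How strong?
no clear correlation

Points are roughly uncorrelated; weak (|r| ≈ 0.1).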